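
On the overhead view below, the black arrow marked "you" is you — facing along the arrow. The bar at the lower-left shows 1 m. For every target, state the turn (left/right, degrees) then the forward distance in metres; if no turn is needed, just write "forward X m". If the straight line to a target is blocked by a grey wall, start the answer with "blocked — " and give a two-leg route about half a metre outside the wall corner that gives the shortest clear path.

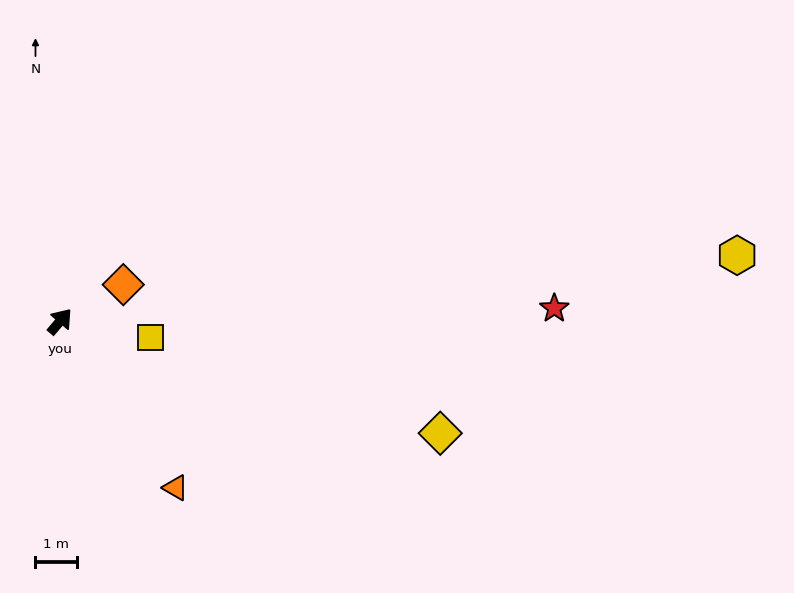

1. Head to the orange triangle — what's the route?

turn right 105°, forward 4.9 m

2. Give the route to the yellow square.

turn right 60°, forward 2.2 m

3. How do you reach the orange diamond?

turn right 20°, forward 1.8 m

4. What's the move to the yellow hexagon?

turn right 44°, forward 16.5 m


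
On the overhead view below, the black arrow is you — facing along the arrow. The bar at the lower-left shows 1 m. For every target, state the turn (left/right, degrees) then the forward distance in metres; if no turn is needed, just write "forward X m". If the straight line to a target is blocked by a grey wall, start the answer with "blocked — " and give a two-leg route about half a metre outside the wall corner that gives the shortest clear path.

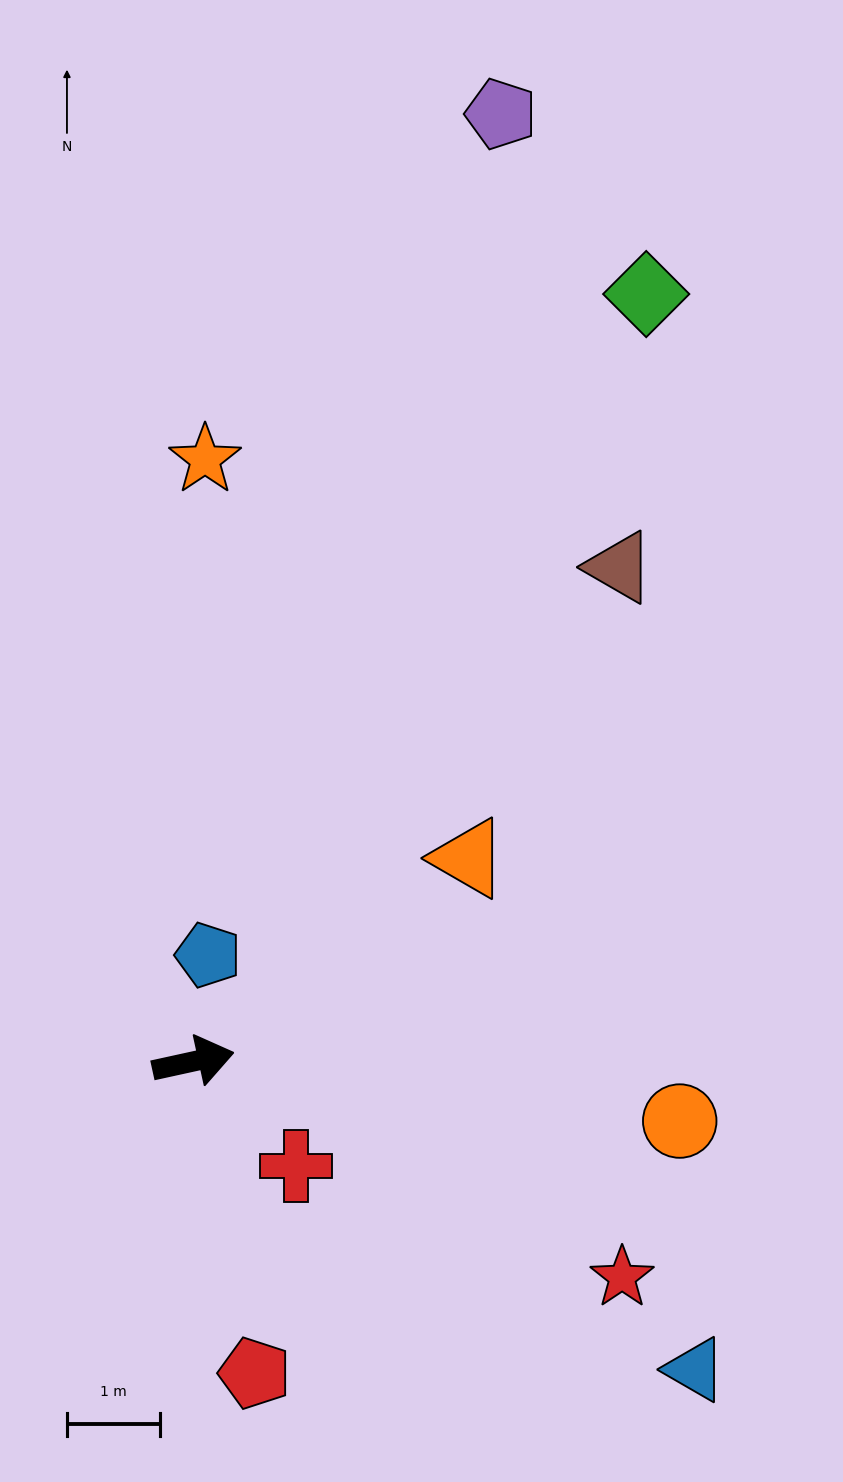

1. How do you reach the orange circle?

turn right 19°, forward 5.3 m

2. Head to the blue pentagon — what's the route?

turn left 70°, forward 1.2 m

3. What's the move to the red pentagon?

turn right 91°, forward 3.4 m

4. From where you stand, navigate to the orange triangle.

turn left 24°, forward 3.7 m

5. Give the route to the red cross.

turn right 58°, forward 1.6 m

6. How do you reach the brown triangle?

turn left 37°, forward 7.0 m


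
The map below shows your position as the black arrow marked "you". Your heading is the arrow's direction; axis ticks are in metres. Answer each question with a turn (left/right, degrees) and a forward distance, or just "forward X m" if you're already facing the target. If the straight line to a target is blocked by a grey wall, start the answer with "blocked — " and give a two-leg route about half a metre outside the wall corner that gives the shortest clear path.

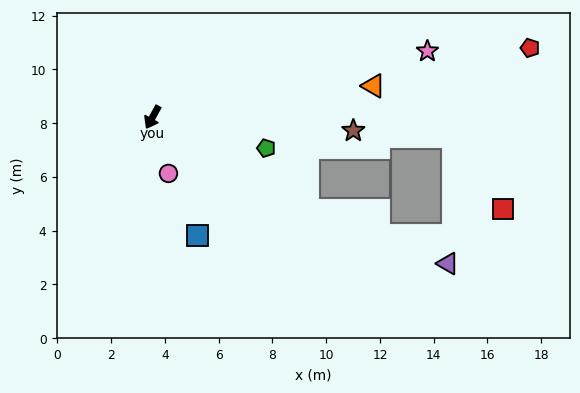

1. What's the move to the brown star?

turn left 115°, forward 7.5 m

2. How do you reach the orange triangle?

turn left 127°, forward 8.3 m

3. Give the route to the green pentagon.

turn left 103°, forward 4.4 m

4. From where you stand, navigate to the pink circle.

turn left 44°, forward 2.2 m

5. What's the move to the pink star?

turn left 132°, forward 10.5 m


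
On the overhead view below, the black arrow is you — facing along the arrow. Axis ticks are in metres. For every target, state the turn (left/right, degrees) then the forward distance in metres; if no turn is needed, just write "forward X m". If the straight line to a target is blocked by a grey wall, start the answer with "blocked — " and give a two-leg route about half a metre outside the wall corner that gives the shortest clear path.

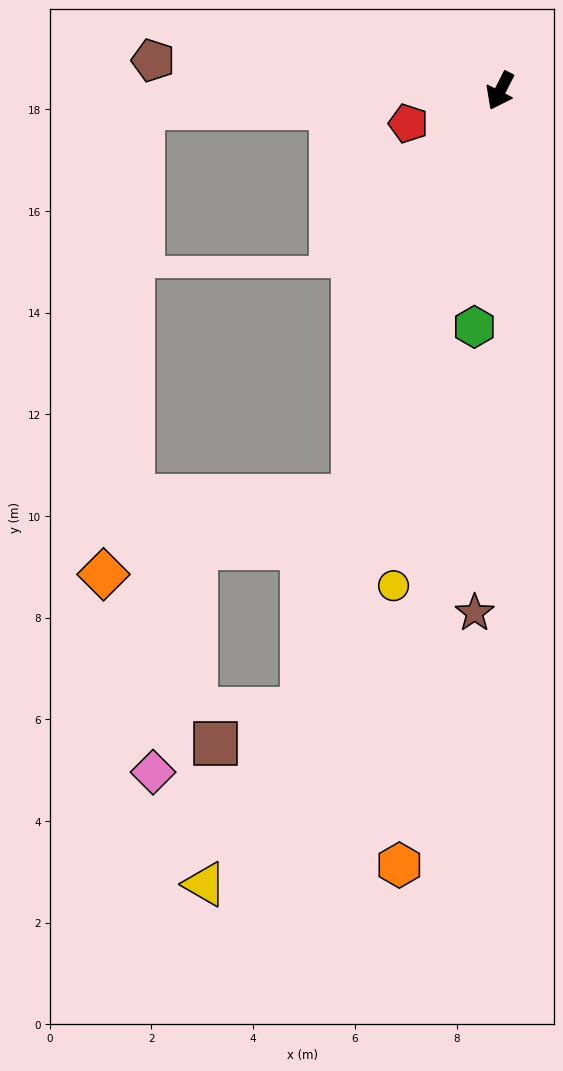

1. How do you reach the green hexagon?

turn left 21°, forward 4.7 m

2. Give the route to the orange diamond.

blocked — turn left 7°, forward 8.5 m, then turn right 53°, forward 5.1 m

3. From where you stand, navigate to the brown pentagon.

turn right 68°, forward 6.9 m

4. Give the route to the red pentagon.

turn right 43°, forward 1.9 m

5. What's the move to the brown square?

blocked — turn left 9°, forward 12.8 m, then turn right 50°, forward 1.8 m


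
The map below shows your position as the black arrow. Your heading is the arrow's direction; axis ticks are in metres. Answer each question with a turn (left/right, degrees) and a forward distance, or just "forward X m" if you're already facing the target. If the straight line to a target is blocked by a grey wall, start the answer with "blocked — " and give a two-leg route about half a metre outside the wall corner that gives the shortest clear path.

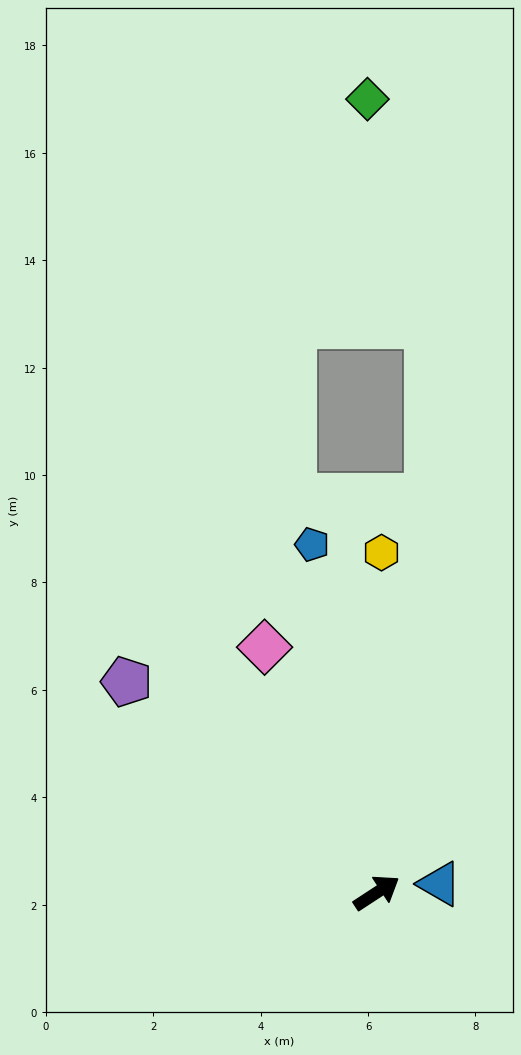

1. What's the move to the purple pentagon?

turn left 107°, forward 6.1 m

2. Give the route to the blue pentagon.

turn left 67°, forward 6.6 m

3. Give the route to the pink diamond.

turn left 81°, forward 5.0 m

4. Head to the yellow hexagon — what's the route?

turn left 56°, forward 6.3 m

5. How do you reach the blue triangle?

turn right 25°, forward 1.2 m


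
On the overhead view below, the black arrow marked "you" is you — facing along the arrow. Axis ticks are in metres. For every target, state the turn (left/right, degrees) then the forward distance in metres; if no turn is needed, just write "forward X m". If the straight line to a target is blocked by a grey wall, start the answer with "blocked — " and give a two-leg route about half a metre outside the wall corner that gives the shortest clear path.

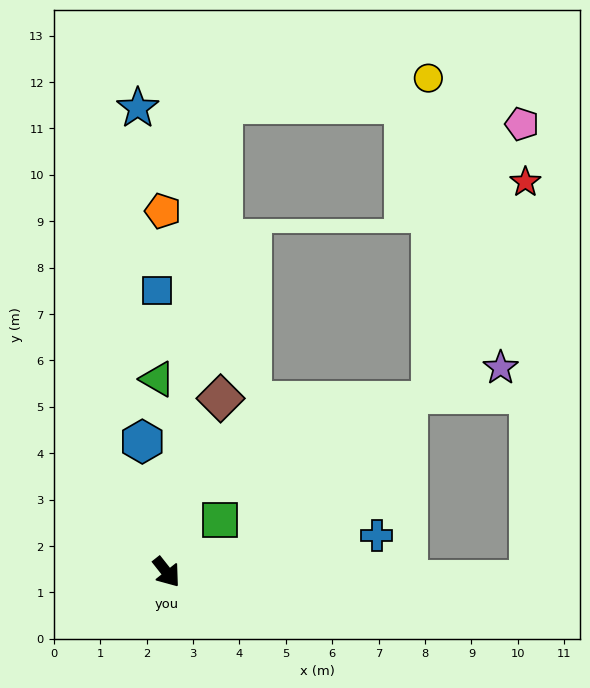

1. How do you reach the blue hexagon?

turn left 152°, forward 2.9 m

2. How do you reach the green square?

turn left 96°, forward 1.6 m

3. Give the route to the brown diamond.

turn left 124°, forward 3.9 m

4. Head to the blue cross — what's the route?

turn left 62°, forward 4.6 m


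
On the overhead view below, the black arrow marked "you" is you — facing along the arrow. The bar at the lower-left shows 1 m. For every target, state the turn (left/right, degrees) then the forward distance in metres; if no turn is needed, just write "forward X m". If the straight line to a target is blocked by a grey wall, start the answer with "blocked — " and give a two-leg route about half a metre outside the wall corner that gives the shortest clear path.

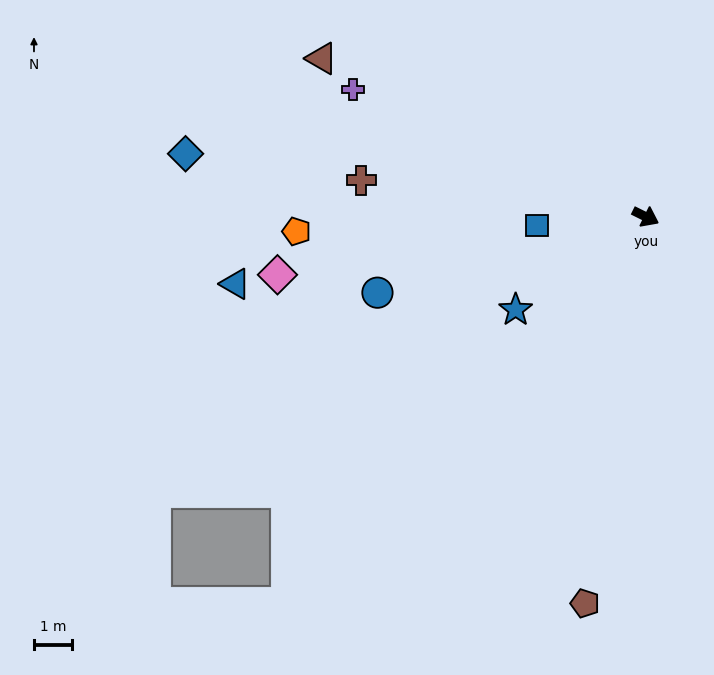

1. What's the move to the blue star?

turn right 118°, forward 4.2 m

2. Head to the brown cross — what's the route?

turn right 161°, forward 7.5 m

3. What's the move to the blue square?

turn right 149°, forward 2.8 m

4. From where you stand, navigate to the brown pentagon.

turn right 73°, forward 10.2 m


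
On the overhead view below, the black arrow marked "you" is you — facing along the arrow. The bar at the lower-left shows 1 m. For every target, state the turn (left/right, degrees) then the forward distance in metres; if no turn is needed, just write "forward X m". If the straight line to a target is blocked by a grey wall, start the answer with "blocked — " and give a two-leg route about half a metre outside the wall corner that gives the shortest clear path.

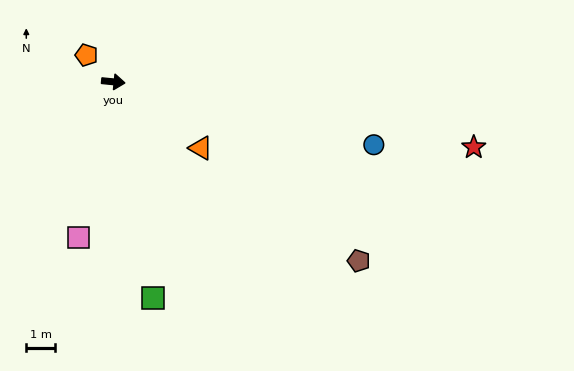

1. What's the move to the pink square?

turn right 97°, forward 5.6 m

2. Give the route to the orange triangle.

turn right 31°, forward 3.8 m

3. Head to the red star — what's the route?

turn right 5°, forward 12.8 m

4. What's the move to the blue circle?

turn right 8°, forward 9.4 m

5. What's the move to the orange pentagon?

turn left 141°, forward 1.3 m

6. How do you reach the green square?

turn right 74°, forward 7.7 m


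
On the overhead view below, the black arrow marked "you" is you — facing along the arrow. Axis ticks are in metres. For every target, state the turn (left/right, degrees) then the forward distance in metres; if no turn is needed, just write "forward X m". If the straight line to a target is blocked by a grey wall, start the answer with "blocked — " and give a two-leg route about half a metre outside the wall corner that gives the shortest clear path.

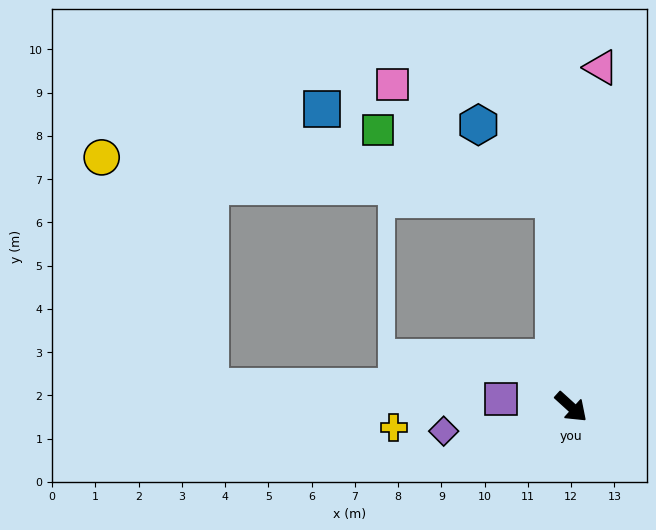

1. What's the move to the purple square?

turn right 144°, forward 1.6 m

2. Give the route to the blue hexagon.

blocked — turn left 137°, forward 4.8 m, then turn left 41°, forward 2.5 m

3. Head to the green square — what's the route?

blocked — turn left 137°, forward 4.8 m, then turn left 64°, forward 4.4 m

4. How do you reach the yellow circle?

blocked — turn left 137°, forward 4.8 m, then turn left 80°, forward 10.5 m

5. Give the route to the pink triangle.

turn left 127°, forward 7.9 m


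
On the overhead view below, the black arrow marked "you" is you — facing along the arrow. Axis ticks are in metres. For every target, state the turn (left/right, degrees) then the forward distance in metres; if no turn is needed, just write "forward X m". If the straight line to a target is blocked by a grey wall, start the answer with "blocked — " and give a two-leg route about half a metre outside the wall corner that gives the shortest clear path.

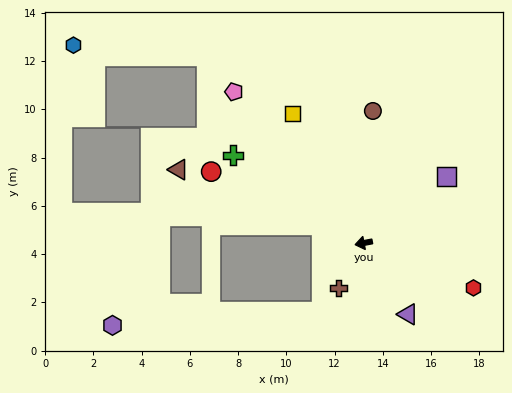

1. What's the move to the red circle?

turn right 36°, forward 7.0 m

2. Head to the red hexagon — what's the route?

turn left 147°, forward 4.9 m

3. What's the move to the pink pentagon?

turn right 60°, forward 8.3 m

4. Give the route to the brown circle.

turn right 105°, forward 5.5 m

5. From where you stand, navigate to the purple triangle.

turn left 111°, forward 3.5 m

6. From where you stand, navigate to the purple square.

turn right 152°, forward 4.4 m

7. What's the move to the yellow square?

turn right 72°, forward 6.1 m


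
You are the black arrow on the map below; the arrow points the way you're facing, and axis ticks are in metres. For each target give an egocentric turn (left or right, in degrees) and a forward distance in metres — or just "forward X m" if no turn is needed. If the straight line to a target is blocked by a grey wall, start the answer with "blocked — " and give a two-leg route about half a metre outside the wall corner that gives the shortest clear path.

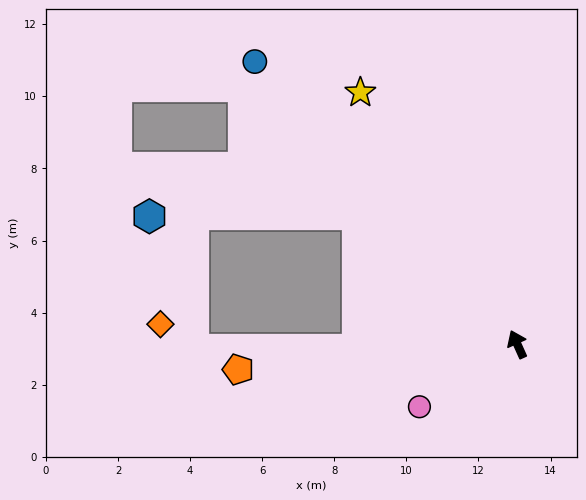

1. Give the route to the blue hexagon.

blocked — turn left 27°, forward 5.7 m, then turn left 39°, forward 5.8 m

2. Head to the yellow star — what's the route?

turn left 8°, forward 8.2 m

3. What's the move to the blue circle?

turn left 19°, forward 10.7 m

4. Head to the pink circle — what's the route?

turn left 98°, forward 3.2 m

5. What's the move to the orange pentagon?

turn left 71°, forward 7.8 m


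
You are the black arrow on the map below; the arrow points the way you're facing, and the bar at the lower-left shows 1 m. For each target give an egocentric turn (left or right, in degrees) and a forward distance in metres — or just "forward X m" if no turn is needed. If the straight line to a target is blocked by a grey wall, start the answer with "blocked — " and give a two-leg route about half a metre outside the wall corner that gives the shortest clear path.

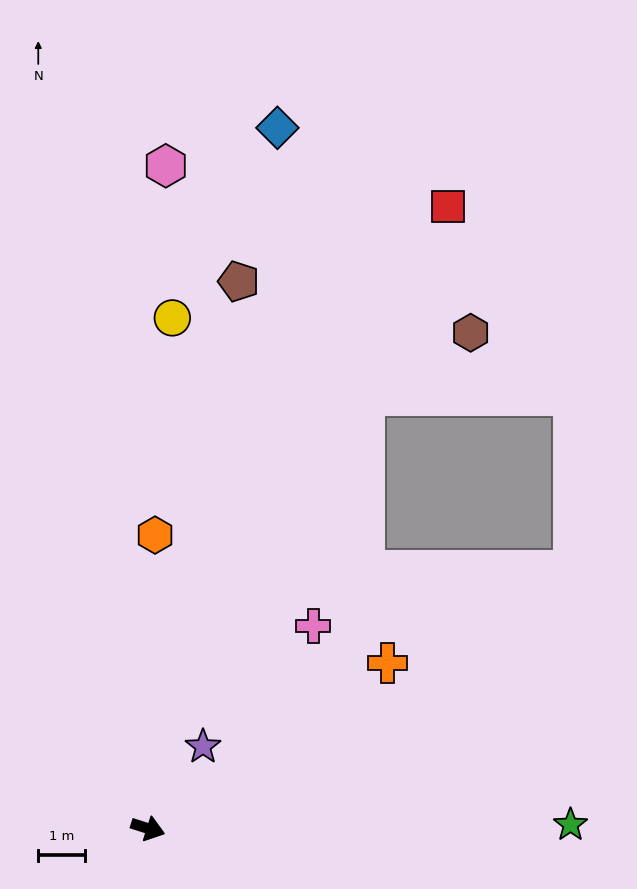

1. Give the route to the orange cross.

turn left 52°, forward 6.3 m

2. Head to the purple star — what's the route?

turn left 74°, forward 2.1 m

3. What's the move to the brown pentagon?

turn left 98°, forward 12.0 m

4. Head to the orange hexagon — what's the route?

turn left 106°, forward 6.3 m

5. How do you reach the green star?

turn left 18°, forward 9.1 m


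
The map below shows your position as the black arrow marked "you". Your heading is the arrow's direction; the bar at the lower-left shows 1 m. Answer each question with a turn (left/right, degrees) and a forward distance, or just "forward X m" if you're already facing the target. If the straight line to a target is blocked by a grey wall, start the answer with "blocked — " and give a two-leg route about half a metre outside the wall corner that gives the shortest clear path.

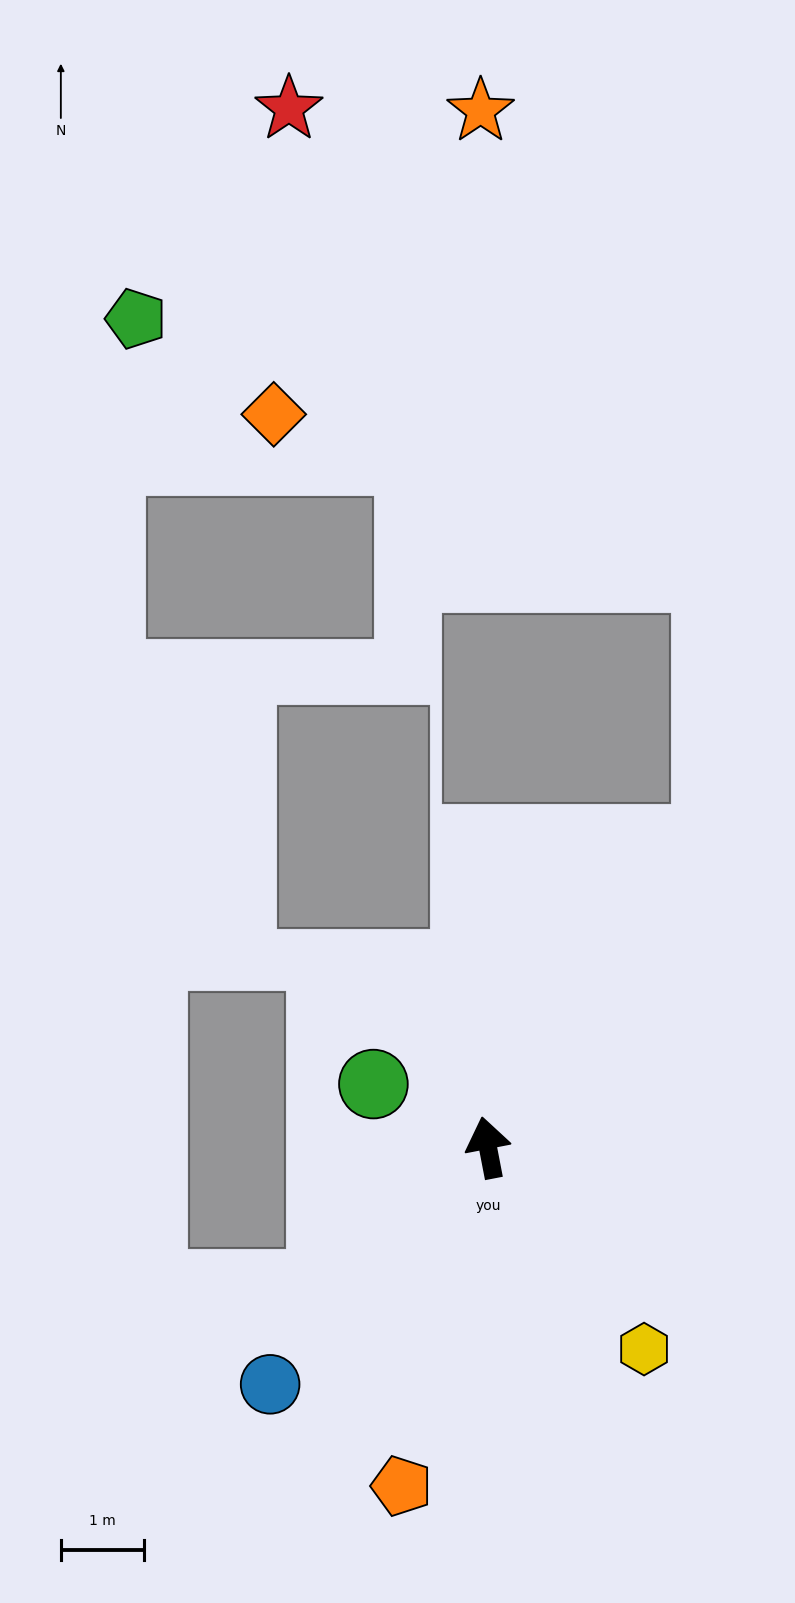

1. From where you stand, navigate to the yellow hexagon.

turn right 153°, forward 3.1 m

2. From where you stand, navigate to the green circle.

turn left 50°, forward 1.6 m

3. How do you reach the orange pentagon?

turn left 155°, forward 4.2 m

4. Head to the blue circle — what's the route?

turn left 126°, forward 3.9 m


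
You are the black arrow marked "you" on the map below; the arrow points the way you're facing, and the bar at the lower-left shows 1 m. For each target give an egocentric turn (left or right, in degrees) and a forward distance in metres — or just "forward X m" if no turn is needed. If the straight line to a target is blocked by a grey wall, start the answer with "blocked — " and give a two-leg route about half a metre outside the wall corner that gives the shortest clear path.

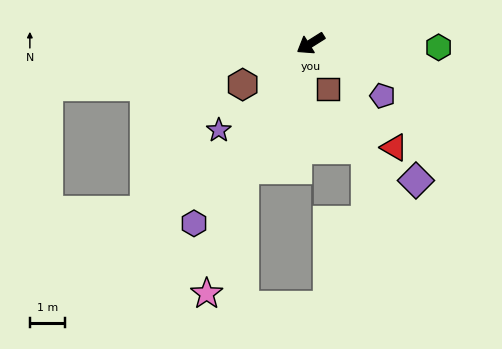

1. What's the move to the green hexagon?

turn left 146°, forward 3.6 m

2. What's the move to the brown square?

turn left 79°, forward 1.4 m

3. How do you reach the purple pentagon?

turn left 112°, forward 2.5 m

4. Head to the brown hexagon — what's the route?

forward 2.3 m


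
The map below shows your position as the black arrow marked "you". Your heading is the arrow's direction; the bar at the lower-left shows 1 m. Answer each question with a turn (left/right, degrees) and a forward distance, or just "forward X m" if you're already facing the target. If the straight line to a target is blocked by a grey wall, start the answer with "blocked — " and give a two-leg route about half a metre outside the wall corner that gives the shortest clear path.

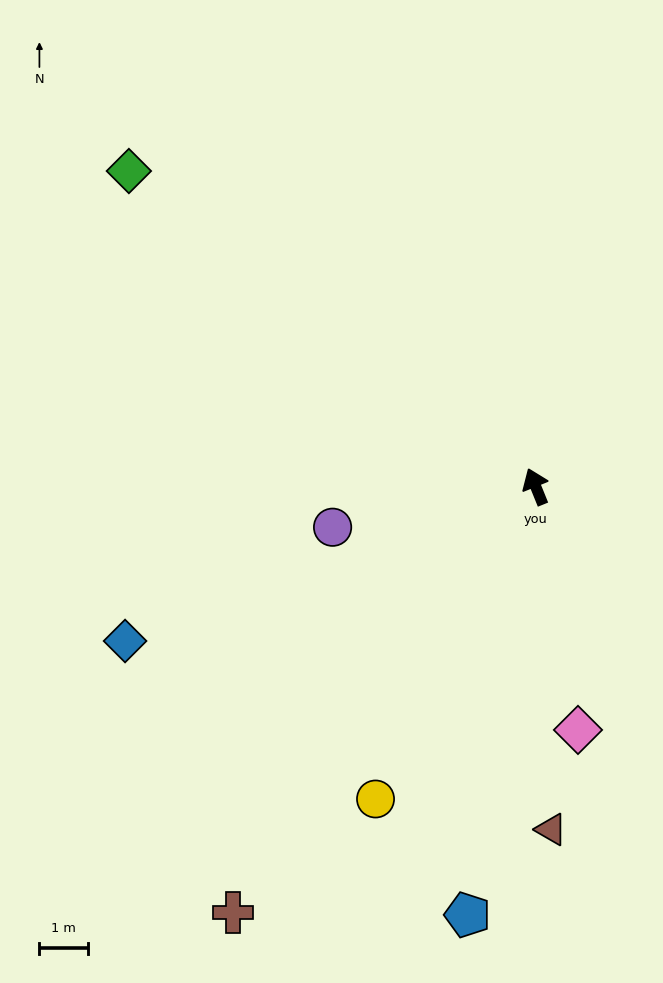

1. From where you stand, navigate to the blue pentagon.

turn left 149°, forward 8.9 m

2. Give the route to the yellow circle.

turn left 131°, forward 7.2 m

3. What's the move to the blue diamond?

turn left 89°, forward 9.1 m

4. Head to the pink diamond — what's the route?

turn left 168°, forward 5.1 m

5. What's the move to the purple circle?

turn left 79°, forward 4.3 m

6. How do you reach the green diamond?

turn left 30°, forward 10.6 m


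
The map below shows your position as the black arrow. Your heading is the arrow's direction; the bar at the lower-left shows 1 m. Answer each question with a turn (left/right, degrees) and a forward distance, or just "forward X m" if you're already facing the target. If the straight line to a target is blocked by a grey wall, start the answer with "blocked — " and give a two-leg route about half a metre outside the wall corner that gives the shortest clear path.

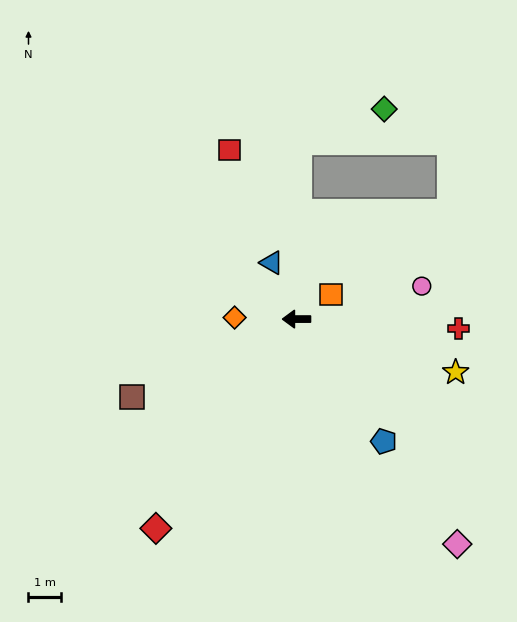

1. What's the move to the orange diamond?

forward 1.9 m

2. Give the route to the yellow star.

turn left 161°, forward 5.2 m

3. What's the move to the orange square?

turn right 144°, forward 1.3 m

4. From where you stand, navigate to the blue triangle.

turn right 66°, forward 1.9 m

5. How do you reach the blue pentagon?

turn left 125°, forward 4.7 m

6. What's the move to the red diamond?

turn left 56°, forward 7.8 m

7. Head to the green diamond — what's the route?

blocked — turn right 91°, forward 5.5 m, then turn right 68°, forward 2.8 m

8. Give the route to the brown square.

turn left 25°, forward 5.6 m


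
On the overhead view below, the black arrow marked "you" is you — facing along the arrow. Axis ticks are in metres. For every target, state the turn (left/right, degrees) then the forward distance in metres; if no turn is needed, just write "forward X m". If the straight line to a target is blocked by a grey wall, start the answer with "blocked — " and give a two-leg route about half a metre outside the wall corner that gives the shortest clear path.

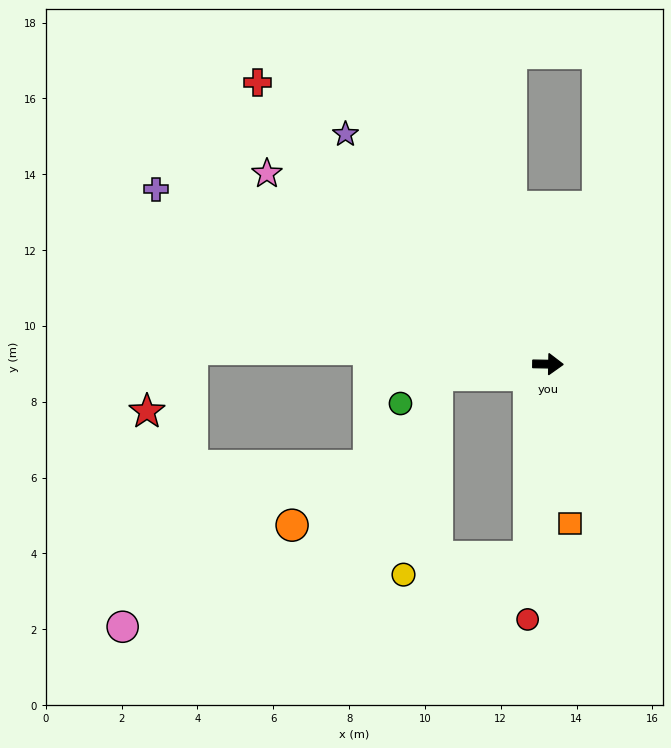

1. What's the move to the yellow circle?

blocked — turn right 174°, forward 2.9 m, then turn left 76°, forward 5.3 m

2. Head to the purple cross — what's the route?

turn left 157°, forward 11.3 m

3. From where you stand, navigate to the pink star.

turn left 147°, forward 9.0 m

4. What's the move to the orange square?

turn right 81°, forward 4.2 m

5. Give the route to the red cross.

turn left 137°, forward 10.7 m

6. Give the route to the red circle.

turn right 94°, forward 6.8 m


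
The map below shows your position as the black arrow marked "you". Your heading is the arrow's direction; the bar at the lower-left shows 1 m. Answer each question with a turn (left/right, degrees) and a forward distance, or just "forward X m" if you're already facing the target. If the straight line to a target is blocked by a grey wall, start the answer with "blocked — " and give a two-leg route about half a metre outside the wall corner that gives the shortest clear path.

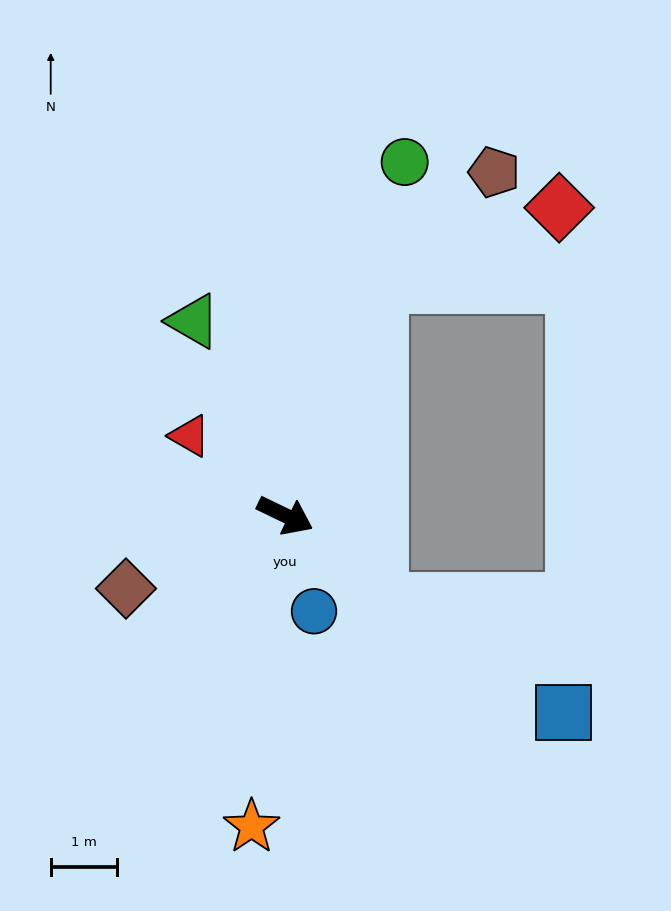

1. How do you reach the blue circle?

turn right 48°, forward 1.5 m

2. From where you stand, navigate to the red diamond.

blocked — turn left 93°, forward 3.7 m, then turn right 44°, forward 2.9 m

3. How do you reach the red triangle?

turn left 166°, forward 1.9 m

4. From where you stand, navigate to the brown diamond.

turn right 130°, forward 2.6 m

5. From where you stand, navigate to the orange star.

turn right 70°, forward 4.7 m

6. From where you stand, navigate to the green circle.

turn left 97°, forward 5.6 m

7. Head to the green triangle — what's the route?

turn left 141°, forward 3.2 m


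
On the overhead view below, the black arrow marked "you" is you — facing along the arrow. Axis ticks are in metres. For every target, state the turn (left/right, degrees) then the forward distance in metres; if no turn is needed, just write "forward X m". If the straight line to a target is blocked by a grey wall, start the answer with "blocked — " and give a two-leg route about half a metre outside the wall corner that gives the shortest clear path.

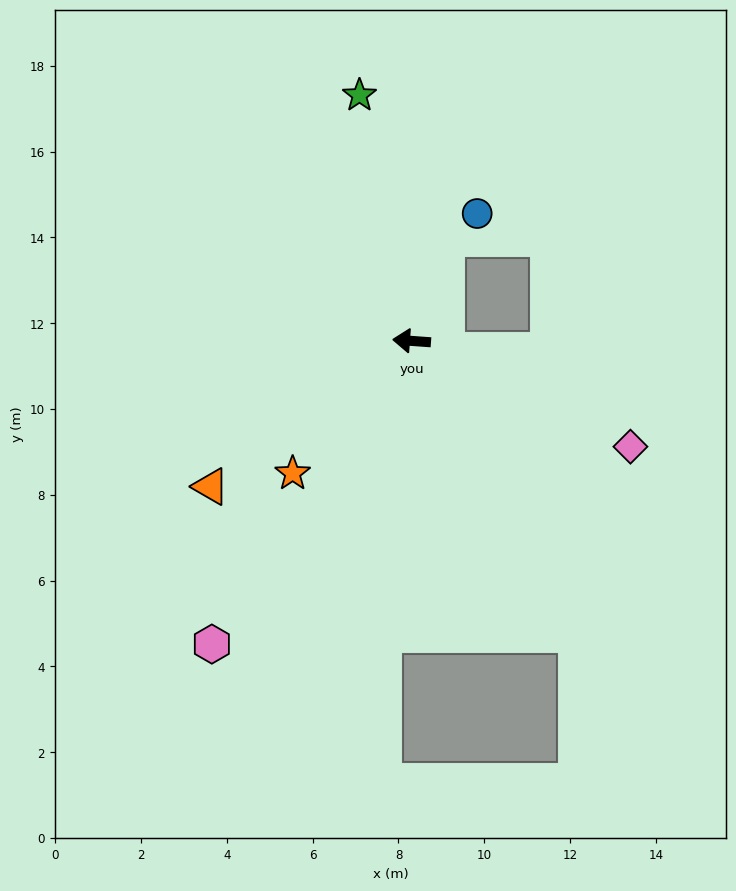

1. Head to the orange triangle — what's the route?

turn left 40°, forward 5.8 m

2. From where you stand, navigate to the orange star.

turn left 52°, forward 4.2 m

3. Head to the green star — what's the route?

turn right 74°, forward 5.9 m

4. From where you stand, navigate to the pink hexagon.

turn left 61°, forward 8.5 m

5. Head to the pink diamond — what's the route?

turn left 158°, forward 5.7 m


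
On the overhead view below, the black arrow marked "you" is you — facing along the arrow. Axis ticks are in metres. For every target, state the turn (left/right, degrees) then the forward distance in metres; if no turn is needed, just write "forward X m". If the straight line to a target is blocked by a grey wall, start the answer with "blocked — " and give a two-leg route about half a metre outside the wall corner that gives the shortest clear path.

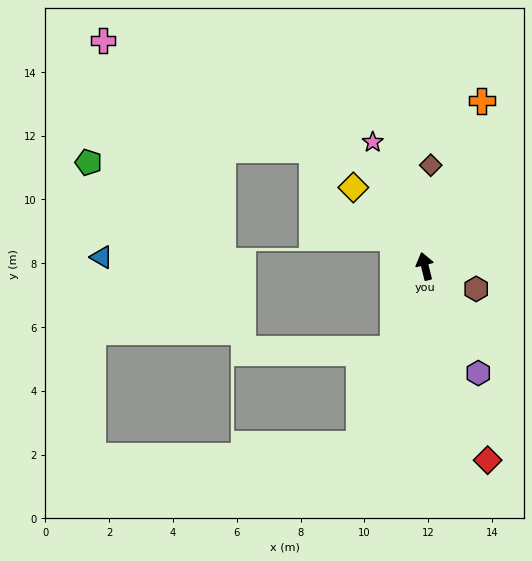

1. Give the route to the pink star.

turn left 9°, forward 4.2 m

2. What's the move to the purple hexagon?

turn right 167°, forward 3.7 m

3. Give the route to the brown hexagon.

turn right 128°, forward 1.8 m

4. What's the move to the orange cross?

turn right 33°, forward 5.5 m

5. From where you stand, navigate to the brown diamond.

turn right 17°, forward 3.2 m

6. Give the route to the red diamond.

turn right 176°, forward 6.4 m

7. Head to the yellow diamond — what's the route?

turn left 28°, forward 3.3 m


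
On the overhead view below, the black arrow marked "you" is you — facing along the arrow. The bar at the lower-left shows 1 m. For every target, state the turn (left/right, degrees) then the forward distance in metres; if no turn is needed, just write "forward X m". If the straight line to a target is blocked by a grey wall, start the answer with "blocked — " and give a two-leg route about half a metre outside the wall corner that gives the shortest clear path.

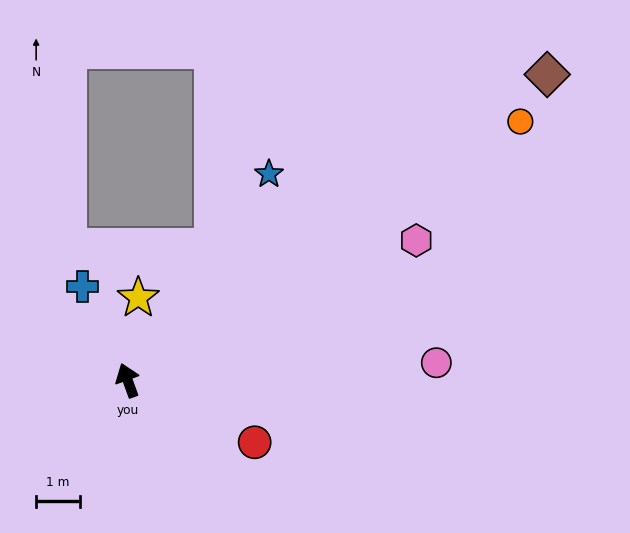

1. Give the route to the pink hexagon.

turn right 84°, forward 7.3 m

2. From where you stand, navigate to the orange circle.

turn right 77°, forward 10.7 m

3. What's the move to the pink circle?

turn right 107°, forward 7.0 m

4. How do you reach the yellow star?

turn right 27°, forward 1.9 m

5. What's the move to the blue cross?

turn left 6°, forward 2.4 m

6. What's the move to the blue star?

turn right 54°, forward 5.7 m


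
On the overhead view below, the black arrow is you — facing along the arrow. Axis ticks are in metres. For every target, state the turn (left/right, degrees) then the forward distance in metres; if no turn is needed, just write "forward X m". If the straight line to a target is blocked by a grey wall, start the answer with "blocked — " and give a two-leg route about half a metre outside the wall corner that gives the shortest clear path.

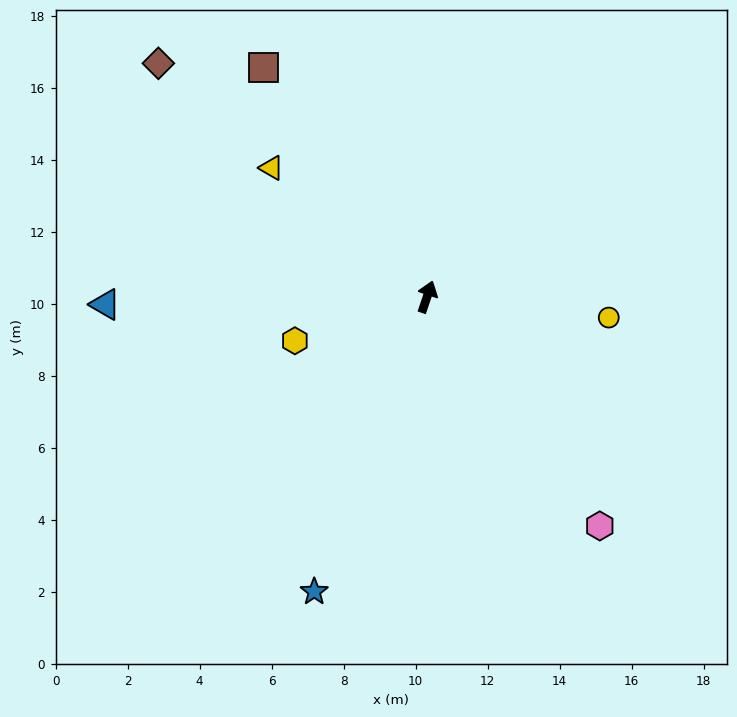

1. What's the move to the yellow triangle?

turn left 69°, forward 5.6 m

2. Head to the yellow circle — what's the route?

turn right 78°, forward 5.1 m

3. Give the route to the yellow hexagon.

turn left 127°, forward 3.9 m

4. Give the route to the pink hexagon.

turn right 124°, forward 8.0 m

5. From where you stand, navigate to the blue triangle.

turn left 110°, forward 8.9 m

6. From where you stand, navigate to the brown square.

turn left 54°, forward 7.8 m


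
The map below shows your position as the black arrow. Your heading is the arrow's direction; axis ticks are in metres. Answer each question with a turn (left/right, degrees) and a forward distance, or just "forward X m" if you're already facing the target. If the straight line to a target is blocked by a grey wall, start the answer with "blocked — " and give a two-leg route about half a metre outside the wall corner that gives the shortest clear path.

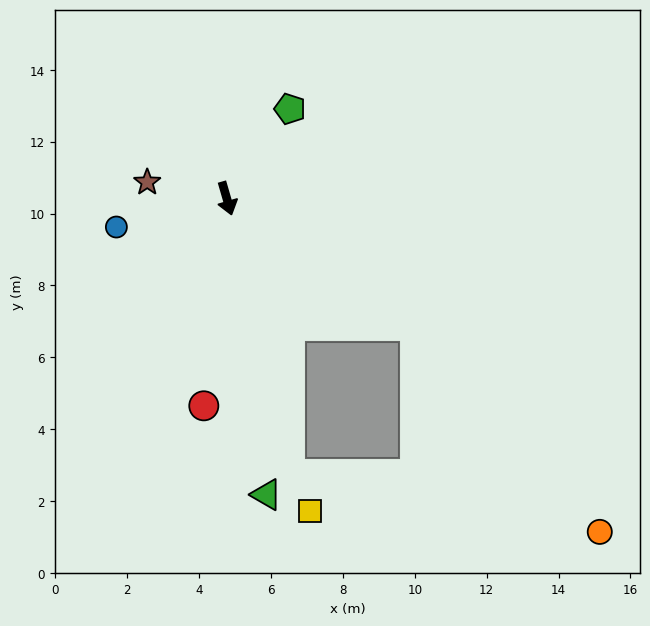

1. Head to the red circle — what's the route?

turn right 22°, forward 5.8 m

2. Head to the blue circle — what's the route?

turn right 92°, forward 3.2 m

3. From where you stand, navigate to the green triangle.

turn right 9°, forward 8.3 m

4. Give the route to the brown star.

turn right 118°, forward 2.3 m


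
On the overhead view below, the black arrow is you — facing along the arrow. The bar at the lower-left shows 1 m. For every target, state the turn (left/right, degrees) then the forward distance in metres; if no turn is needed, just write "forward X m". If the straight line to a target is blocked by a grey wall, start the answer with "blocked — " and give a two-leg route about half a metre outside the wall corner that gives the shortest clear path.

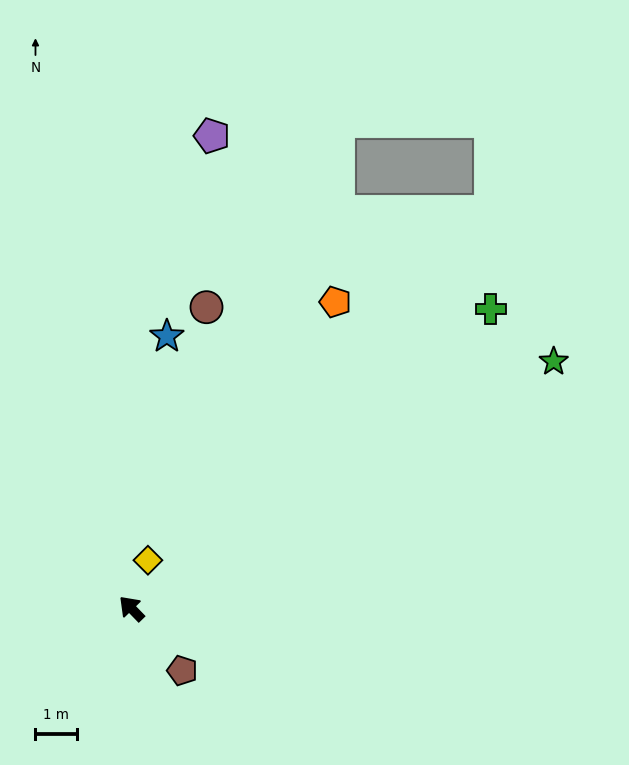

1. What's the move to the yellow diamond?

turn right 63°, forward 1.2 m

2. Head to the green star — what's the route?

turn right 104°, forward 11.9 m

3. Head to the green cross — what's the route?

turn right 94°, forward 11.4 m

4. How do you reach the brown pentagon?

turn left 175°, forward 2.0 m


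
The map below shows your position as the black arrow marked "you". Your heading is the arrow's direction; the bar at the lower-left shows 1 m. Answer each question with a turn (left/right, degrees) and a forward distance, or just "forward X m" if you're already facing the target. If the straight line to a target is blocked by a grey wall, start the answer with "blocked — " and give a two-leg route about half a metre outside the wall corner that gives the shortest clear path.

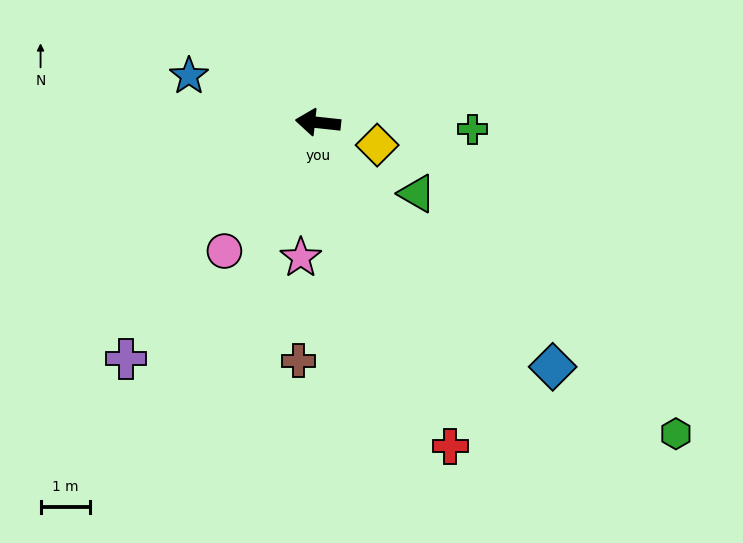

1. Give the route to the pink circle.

turn left 60°, forward 3.2 m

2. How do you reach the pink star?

turn left 89°, forward 2.8 m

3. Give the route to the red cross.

turn left 118°, forward 7.1 m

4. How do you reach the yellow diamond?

turn left 165°, forward 1.3 m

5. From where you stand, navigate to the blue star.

turn right 14°, forward 2.8 m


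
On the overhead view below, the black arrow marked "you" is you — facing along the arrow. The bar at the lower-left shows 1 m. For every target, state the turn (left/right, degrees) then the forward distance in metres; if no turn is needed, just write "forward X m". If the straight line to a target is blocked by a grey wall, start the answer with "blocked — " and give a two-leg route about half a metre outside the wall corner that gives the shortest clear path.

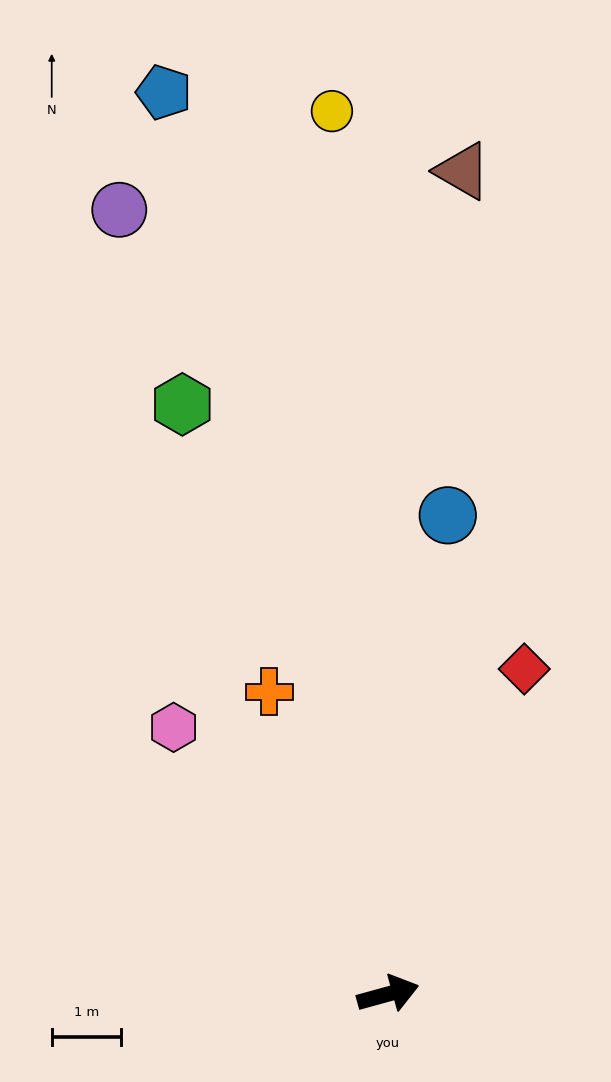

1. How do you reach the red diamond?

turn left 52°, forward 5.1 m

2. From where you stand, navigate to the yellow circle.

turn left 78°, forward 12.8 m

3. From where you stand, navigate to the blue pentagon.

turn left 89°, forward 13.5 m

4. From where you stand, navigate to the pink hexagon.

turn left 113°, forward 5.0 m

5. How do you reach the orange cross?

turn left 96°, forward 4.7 m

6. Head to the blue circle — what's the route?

turn left 68°, forward 7.0 m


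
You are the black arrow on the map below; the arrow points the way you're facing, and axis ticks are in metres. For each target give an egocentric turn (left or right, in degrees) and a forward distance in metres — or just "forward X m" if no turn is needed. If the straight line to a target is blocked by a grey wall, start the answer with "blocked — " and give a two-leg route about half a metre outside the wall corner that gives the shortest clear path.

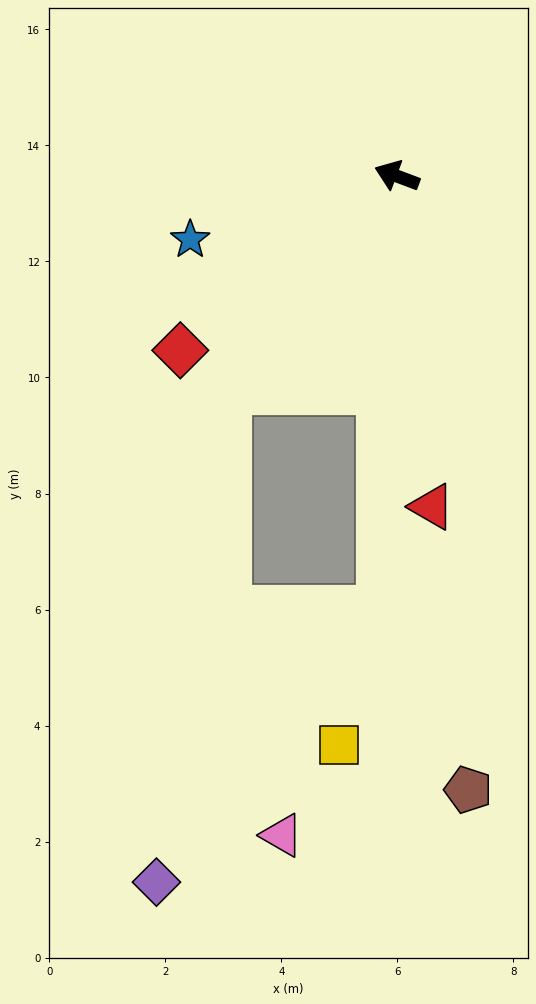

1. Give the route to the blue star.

turn left 38°, forward 3.7 m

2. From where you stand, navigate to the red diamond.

turn left 59°, forward 4.8 m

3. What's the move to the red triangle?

turn left 117°, forward 5.7 m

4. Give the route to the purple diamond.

blocked — turn left 72°, forward 4.7 m, then turn left 30°, forward 8.6 m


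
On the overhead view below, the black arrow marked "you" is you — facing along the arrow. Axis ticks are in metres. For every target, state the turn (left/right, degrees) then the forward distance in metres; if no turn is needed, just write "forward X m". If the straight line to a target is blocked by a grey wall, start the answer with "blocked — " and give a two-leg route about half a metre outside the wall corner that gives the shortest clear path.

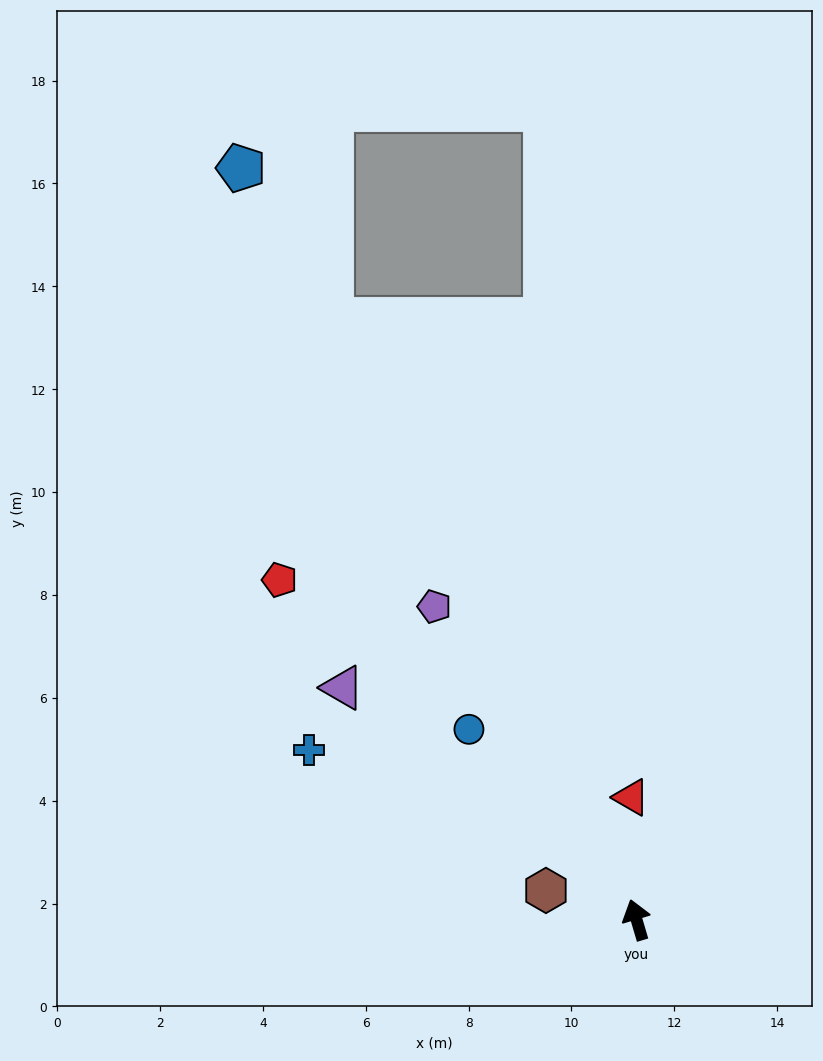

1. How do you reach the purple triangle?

turn left 35°, forward 7.3 m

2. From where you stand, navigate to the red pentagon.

turn left 30°, forward 9.6 m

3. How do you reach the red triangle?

turn right 14°, forward 2.4 m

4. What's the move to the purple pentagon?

turn left 16°, forward 7.2 m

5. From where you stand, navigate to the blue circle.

turn left 25°, forward 4.9 m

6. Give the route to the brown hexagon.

turn left 56°, forward 1.9 m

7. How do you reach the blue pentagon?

turn left 11°, forward 16.5 m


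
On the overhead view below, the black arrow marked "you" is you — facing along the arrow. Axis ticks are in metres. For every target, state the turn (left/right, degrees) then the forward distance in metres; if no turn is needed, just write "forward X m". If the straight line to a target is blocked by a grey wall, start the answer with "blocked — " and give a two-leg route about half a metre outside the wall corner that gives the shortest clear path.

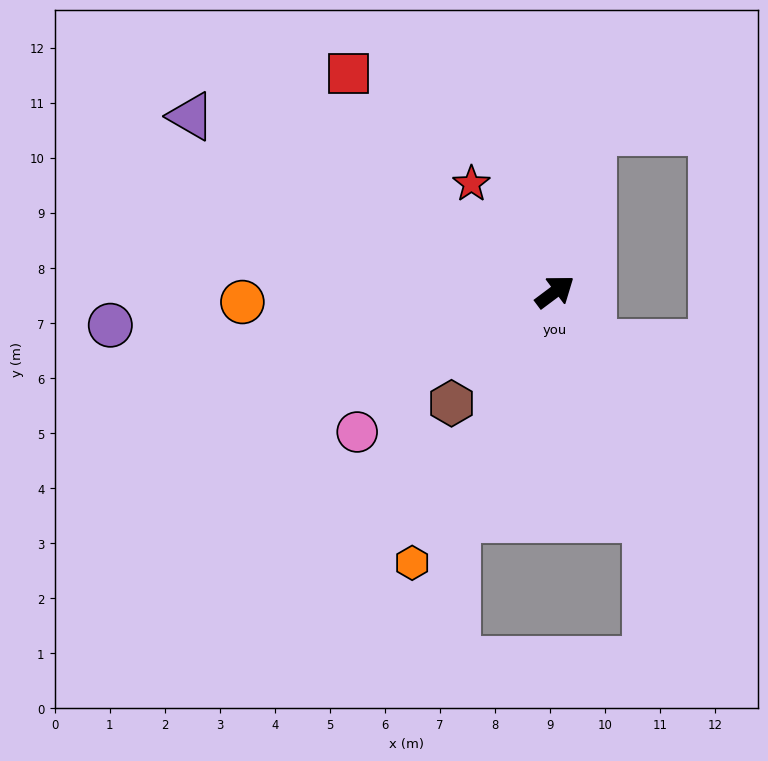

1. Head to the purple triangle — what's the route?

turn left 117°, forward 7.3 m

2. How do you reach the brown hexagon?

turn right 170°, forward 2.8 m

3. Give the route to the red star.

turn left 91°, forward 2.5 m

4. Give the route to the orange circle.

turn left 145°, forward 5.7 m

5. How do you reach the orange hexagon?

turn right 155°, forward 5.6 m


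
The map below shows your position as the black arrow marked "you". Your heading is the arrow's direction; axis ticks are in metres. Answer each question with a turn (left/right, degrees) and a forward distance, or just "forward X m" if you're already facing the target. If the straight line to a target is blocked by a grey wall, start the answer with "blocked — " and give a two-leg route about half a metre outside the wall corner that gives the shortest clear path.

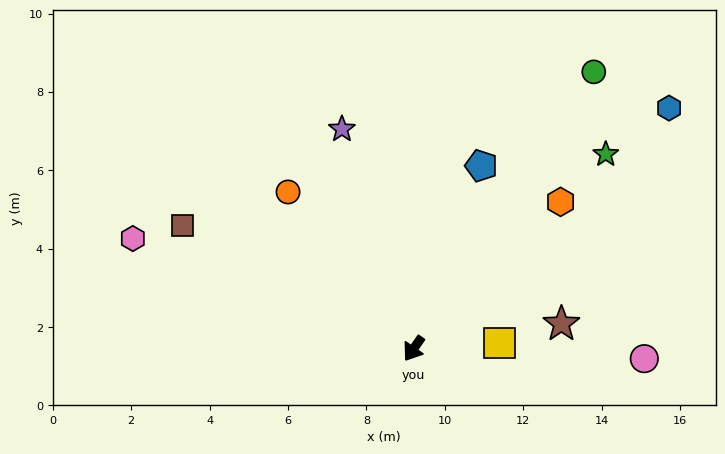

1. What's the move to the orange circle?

turn right 107°, forward 5.1 m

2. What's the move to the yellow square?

turn left 128°, forward 2.2 m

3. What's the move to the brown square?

turn right 83°, forward 6.7 m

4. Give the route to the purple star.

turn right 127°, forward 5.9 m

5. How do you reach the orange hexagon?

turn left 170°, forward 5.3 m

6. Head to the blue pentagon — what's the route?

turn right 166°, forward 5.0 m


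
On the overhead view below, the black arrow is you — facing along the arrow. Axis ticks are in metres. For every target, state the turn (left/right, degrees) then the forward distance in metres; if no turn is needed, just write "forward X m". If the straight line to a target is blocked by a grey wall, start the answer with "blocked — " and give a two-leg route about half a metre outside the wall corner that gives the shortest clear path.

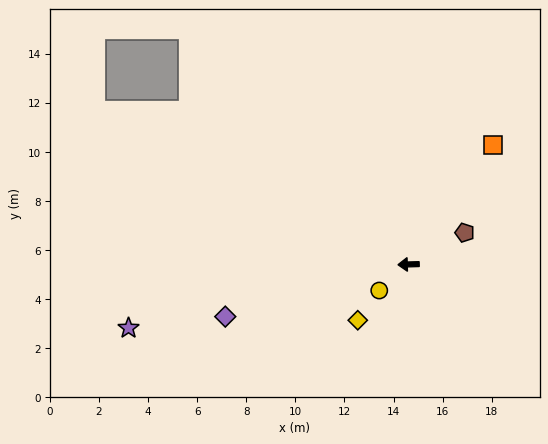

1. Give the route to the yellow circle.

turn left 40°, forward 1.6 m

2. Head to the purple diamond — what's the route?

turn left 14°, forward 7.8 m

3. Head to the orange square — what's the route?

turn right 127°, forward 5.9 m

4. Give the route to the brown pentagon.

turn right 152°, forward 2.6 m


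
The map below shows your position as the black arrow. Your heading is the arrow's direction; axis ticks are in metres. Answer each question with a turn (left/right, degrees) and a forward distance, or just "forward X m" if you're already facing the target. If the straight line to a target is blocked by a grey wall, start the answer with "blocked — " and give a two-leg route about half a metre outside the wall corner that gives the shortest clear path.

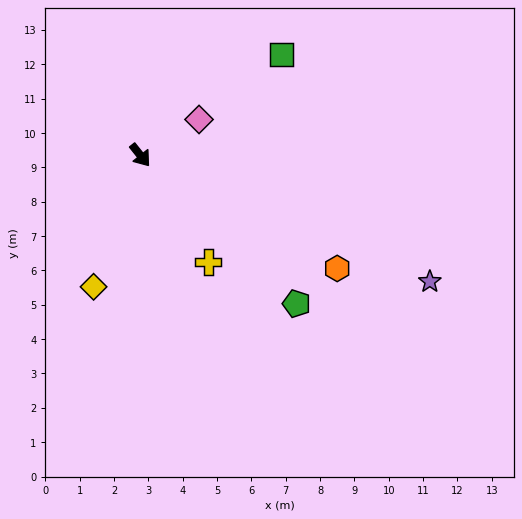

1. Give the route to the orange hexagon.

turn left 22°, forward 6.6 m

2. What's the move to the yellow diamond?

turn right 58°, forward 4.1 m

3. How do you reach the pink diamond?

turn left 83°, forward 2.0 m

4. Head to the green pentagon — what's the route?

turn left 8°, forward 6.3 m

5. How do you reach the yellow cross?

turn right 6°, forward 3.7 m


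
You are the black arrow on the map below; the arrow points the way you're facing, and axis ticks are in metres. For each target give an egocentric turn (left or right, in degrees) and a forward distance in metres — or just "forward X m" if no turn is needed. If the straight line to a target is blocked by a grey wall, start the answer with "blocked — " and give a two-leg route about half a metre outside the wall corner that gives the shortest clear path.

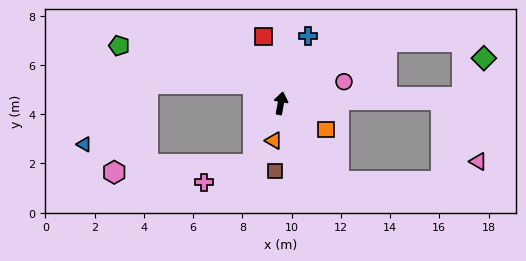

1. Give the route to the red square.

turn left 25°, forward 2.8 m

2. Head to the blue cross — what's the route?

turn right 12°, forward 3.0 m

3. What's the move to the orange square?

turn right 110°, forward 2.1 m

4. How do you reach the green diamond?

blocked — turn right 78°, forward 7.4 m, then turn left 60°, forward 1.8 m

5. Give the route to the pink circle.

turn right 61°, forward 2.7 m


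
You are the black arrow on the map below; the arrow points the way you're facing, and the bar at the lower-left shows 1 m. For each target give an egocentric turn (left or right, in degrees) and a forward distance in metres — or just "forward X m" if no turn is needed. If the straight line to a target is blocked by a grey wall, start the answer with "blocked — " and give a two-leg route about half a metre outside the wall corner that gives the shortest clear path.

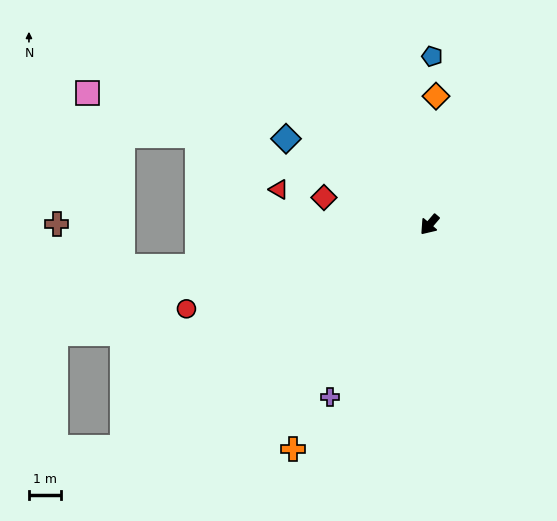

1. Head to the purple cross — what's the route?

turn left 11°, forward 6.3 m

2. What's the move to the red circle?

turn right 30°, forward 8.1 m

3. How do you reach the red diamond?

turn right 64°, forward 3.4 m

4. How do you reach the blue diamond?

turn right 80°, forward 5.3 m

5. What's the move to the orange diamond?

turn right 142°, forward 4.1 m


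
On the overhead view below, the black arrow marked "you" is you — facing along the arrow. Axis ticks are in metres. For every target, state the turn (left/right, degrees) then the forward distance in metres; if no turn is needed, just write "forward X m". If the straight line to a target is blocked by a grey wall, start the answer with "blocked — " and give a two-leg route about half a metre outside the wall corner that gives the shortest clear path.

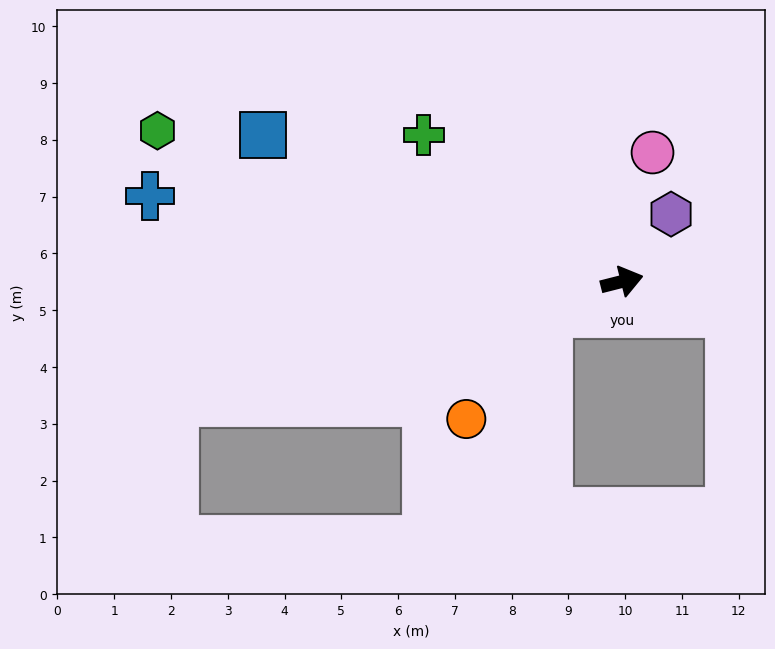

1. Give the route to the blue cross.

turn left 155°, forward 8.5 m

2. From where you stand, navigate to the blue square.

turn left 144°, forward 6.8 m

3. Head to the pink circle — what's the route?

turn left 62°, forward 2.3 m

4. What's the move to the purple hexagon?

turn left 40°, forward 1.5 m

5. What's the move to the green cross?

turn left 129°, forward 4.3 m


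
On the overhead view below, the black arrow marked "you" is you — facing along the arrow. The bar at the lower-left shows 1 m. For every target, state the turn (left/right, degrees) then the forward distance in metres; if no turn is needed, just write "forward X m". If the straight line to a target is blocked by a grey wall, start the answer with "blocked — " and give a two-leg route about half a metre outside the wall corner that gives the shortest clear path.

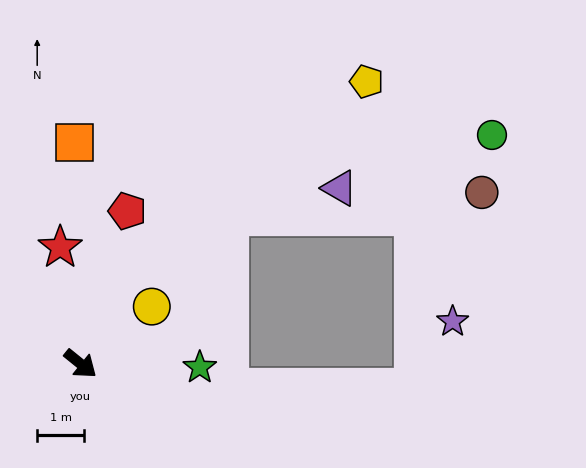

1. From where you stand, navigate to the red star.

turn left 139°, forward 2.5 m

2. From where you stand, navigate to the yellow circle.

turn left 78°, forward 2.0 m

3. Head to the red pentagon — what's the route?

turn left 112°, forward 3.4 m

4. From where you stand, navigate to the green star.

turn left 37°, forward 2.6 m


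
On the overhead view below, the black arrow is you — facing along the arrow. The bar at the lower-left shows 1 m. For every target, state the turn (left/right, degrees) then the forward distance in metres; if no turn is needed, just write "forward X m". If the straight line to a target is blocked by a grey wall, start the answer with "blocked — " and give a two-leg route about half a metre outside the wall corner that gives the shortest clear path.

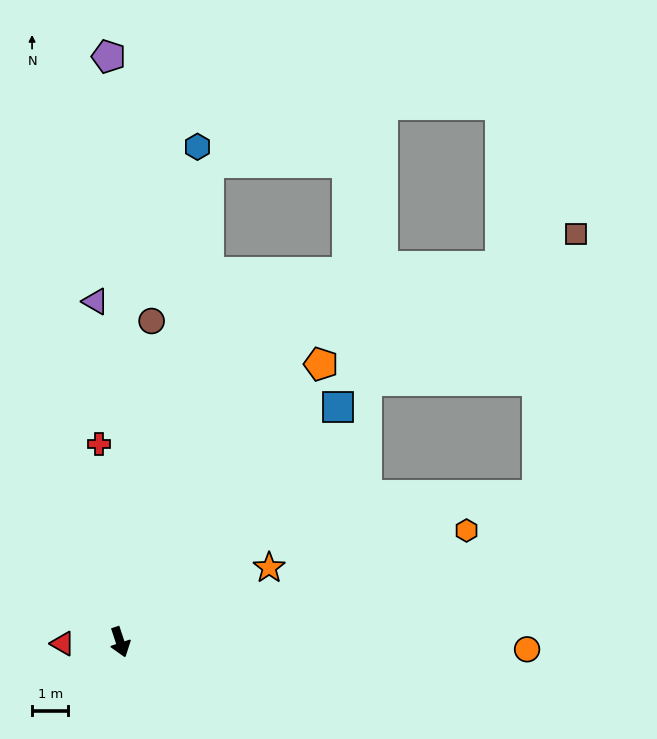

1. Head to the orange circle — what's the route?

turn left 71°, forward 11.3 m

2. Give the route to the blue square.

turn left 119°, forward 8.9 m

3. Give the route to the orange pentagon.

turn left 126°, forward 9.5 m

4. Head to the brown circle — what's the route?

turn left 156°, forward 8.9 m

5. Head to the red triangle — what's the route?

turn right 107°, forward 1.6 m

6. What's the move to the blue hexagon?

turn left 153°, forward 13.9 m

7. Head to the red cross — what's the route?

turn left 168°, forward 5.5 m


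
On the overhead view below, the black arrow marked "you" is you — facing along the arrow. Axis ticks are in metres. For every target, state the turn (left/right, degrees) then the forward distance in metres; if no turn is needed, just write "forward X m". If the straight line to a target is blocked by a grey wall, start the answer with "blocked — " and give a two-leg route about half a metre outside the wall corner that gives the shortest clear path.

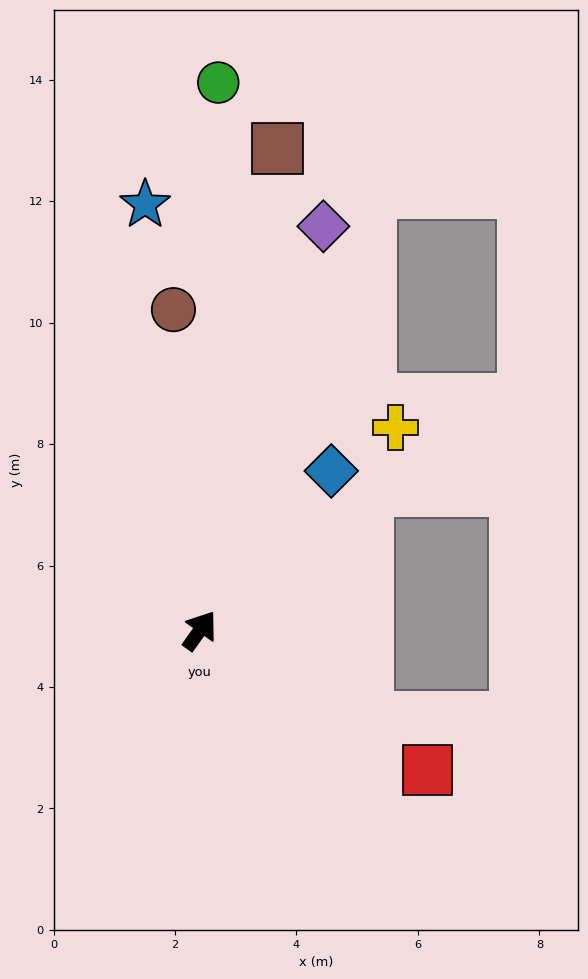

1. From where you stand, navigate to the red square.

turn right 86°, forward 4.4 m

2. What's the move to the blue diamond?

turn right 4°, forward 3.4 m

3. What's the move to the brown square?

turn left 26°, forward 8.0 m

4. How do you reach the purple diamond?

turn left 18°, forward 7.0 m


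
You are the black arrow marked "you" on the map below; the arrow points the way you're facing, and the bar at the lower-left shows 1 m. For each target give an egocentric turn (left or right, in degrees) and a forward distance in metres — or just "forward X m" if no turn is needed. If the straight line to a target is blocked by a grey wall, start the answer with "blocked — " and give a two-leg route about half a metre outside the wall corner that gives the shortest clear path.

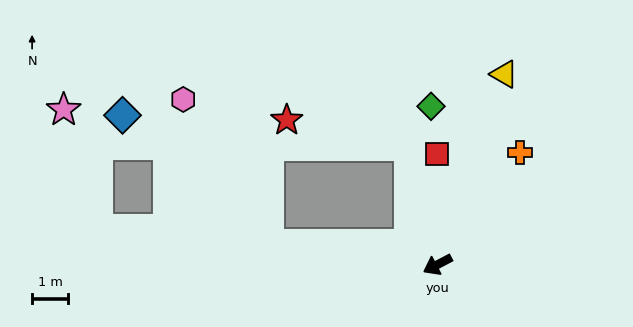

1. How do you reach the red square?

turn right 117°, forward 3.1 m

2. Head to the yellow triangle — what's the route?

turn right 137°, forward 5.6 m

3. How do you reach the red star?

blocked — turn right 104°, forward 3.4 m, then turn left 65°, forward 3.5 m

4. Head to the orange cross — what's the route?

turn right 154°, forward 3.8 m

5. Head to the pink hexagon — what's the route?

blocked — turn right 34°, forward 4.7 m, then turn right 53°, forward 4.6 m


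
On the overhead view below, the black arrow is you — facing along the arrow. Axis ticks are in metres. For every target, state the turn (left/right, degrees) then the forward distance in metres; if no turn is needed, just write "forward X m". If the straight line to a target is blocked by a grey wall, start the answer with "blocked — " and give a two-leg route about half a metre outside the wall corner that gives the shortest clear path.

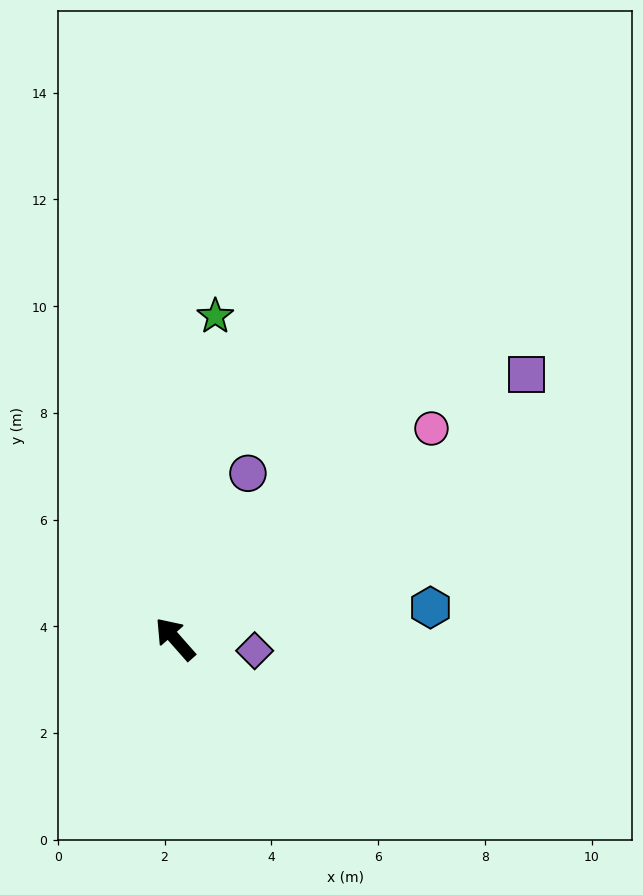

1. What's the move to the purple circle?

turn right 65°, forward 3.4 m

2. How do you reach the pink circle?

turn right 92°, forward 6.2 m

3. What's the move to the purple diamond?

turn right 140°, forward 1.5 m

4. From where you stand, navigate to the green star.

turn right 49°, forward 6.1 m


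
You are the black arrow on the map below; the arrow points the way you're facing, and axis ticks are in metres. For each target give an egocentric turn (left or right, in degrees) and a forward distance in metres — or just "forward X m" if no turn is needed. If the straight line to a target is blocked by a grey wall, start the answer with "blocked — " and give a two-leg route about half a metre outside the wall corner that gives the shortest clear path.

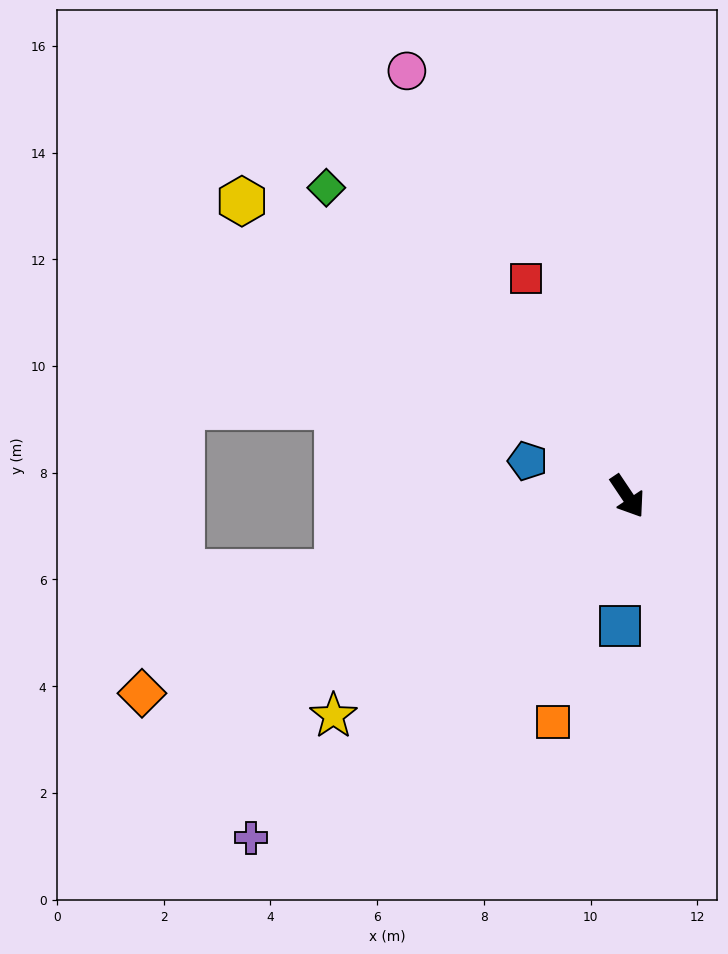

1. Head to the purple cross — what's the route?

turn right 82°, forward 9.5 m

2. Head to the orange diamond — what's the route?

turn right 102°, forward 9.8 m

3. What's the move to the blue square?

turn right 37°, forward 2.4 m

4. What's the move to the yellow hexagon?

turn right 161°, forward 9.1 m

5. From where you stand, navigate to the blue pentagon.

turn right 143°, forward 2.0 m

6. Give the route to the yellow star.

turn right 87°, forward 6.9 m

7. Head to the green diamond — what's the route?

turn right 170°, forward 8.1 m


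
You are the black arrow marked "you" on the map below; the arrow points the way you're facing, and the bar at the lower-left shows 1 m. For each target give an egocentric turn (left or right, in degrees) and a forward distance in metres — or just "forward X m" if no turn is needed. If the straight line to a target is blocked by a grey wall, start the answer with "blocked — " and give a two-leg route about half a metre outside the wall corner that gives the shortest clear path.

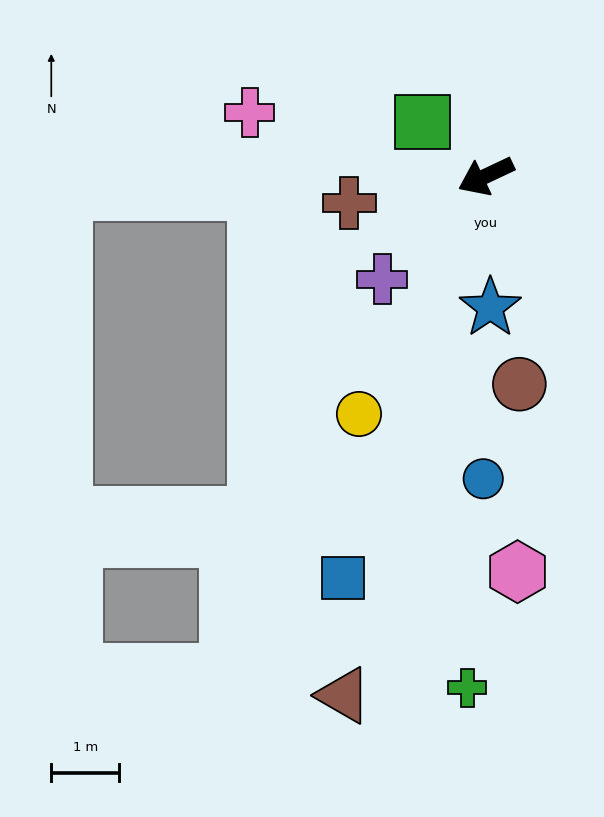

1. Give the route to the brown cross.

turn right 14°, forward 2.0 m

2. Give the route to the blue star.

turn left 67°, forward 1.9 m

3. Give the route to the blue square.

turn left 45°, forward 6.3 m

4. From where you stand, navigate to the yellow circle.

turn left 37°, forward 4.0 m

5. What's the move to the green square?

turn right 66°, forward 1.2 m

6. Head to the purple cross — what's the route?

turn left 20°, forward 2.1 m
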